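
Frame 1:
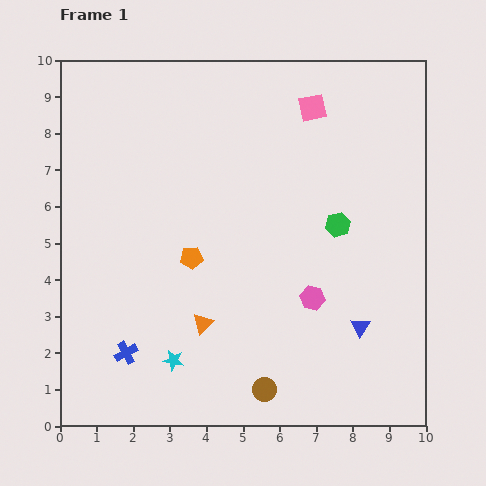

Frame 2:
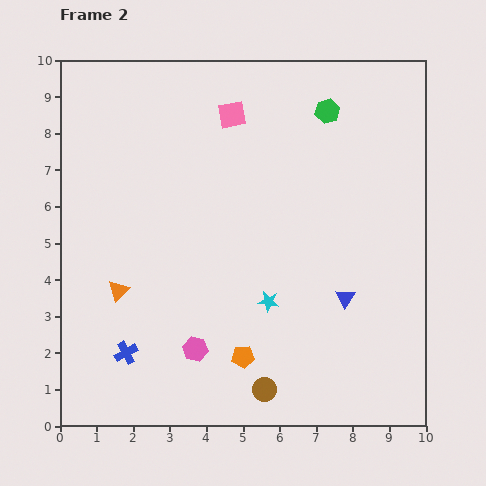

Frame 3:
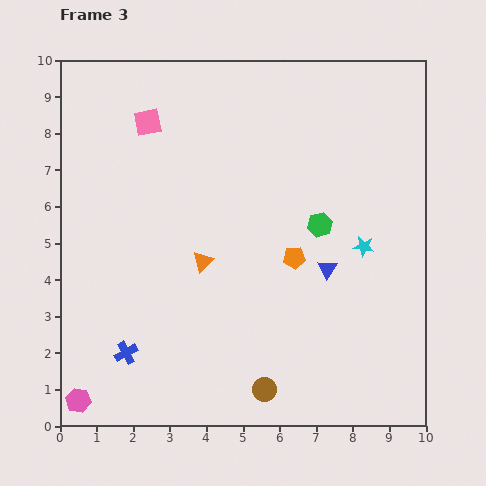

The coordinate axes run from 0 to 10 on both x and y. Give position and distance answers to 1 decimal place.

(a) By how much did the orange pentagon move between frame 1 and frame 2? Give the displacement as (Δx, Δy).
(1.4, -2.7)

The orange pentagon was at (3.6, 4.6) in frame 1 and (5.0, 1.9) in frame 2.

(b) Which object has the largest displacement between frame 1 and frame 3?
the pink hexagon

(moved 7.0; next 6.1)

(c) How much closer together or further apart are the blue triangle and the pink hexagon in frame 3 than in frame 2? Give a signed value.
+3.4

Distance in frame 2: 4.3. Distance in frame 3: 7.7.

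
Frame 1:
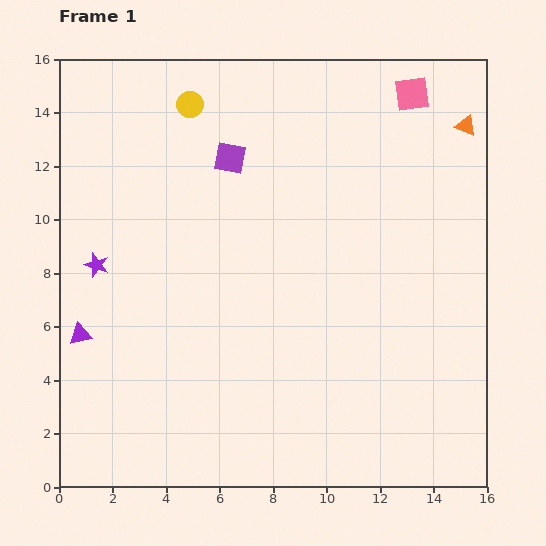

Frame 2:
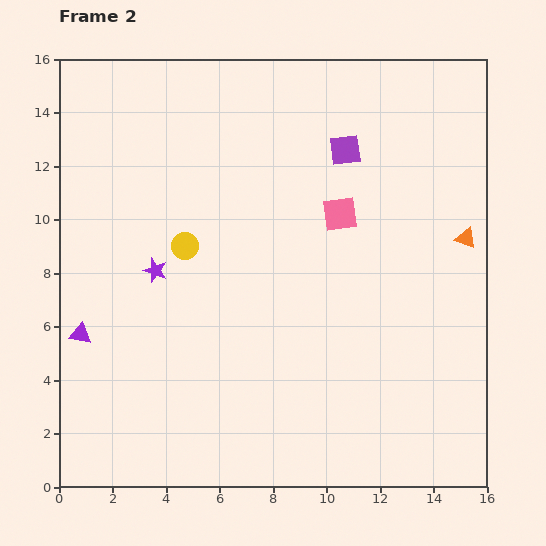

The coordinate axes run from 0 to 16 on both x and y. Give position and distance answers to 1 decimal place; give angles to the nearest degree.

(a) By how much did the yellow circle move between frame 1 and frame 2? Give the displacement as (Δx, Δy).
(-0.2, -5.3)

The yellow circle was at (4.9, 14.3) in frame 1 and (4.7, 9.0) in frame 2.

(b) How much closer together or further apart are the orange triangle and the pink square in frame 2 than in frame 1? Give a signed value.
+2.5

Distance in frame 1: 2.3. Distance in frame 2: 4.8.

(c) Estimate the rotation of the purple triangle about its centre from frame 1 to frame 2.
22° clockwise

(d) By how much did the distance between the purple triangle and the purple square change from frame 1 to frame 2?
+3.4

Distance in frame 1: 8.7. Distance in frame 2: 12.1.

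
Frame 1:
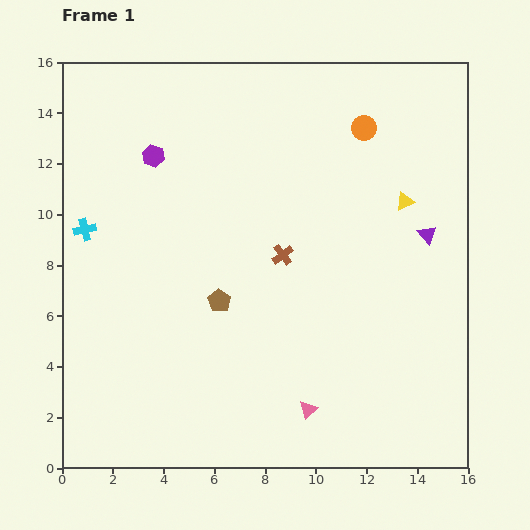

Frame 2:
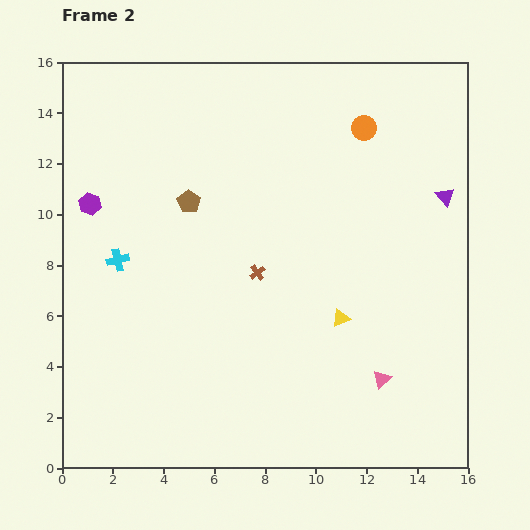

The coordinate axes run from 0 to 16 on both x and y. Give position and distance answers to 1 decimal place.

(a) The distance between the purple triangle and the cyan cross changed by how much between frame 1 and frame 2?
-0.4

Distance in frame 1: 13.5. Distance in frame 2: 13.1.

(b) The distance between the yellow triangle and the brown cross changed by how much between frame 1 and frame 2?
-1.4

Distance in frame 1: 5.2. Distance in frame 2: 3.8.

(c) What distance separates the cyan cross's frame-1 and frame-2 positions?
1.8

The cyan cross moved from (0.9, 9.4) to (2.2, 8.2), a distance of √(1.3² + 1.2²) ≈ 1.8.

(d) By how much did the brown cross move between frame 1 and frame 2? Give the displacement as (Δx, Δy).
(-1.0, -0.7)

The brown cross was at (8.7, 8.4) in frame 1 and (7.7, 7.7) in frame 2.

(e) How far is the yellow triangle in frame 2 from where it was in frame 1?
5.2

The yellow triangle moved from (13.5, 10.5) to (11.0, 5.9), a distance of √(2.5² + 4.6²) ≈ 5.2.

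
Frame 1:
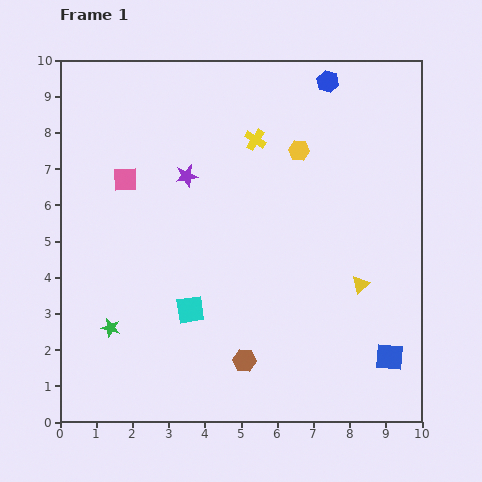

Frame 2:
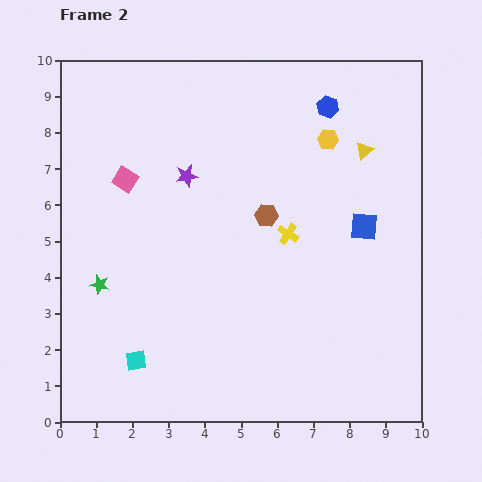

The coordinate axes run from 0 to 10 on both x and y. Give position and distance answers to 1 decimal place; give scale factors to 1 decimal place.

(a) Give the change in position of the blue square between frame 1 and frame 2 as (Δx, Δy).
(-0.7, 3.6)

The blue square was at (9.1, 1.8) in frame 1 and (8.4, 5.4) in frame 2.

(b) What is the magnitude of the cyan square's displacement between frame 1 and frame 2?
2.1

The cyan square moved from (3.6, 3.1) to (2.1, 1.7), a distance of √(1.5² + 1.4²) ≈ 2.1.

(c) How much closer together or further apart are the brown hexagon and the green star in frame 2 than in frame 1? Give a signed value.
+1.2

Distance in frame 1: 3.8. Distance in frame 2: 5.0.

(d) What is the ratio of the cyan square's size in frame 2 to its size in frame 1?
0.7×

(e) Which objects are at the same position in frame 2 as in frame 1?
the purple star, the pink square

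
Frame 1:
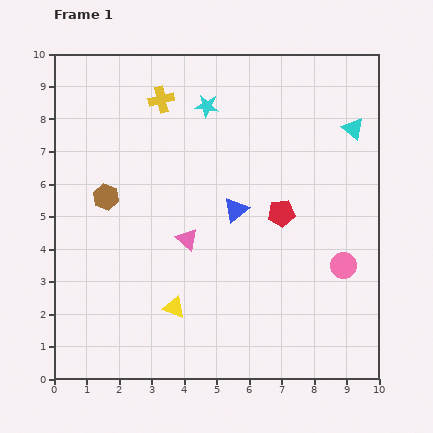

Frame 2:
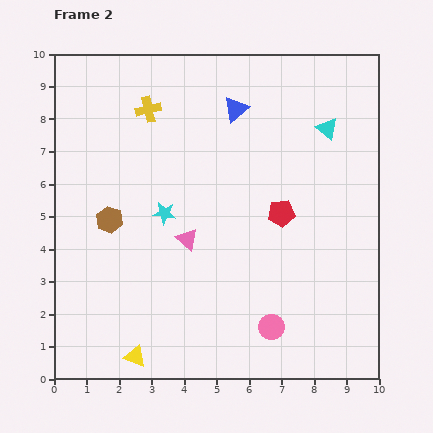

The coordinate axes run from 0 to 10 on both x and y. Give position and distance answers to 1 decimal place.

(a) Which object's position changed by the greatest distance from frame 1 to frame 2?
the cyan star

(moved 3.5; next 3.1)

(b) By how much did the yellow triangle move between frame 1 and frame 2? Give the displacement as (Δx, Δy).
(-1.2, -1.5)

The yellow triangle was at (3.7, 2.2) in frame 1 and (2.5, 0.7) in frame 2.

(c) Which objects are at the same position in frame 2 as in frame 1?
the red pentagon, the pink triangle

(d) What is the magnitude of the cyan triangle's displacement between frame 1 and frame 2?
0.8

The cyan triangle moved from (9.2, 7.7) to (8.4, 7.7), a distance of √(0.8² + 0.0²) ≈ 0.8.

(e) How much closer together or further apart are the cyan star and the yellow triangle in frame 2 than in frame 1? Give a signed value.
-1.8

Distance in frame 1: 6.3. Distance in frame 2: 4.5.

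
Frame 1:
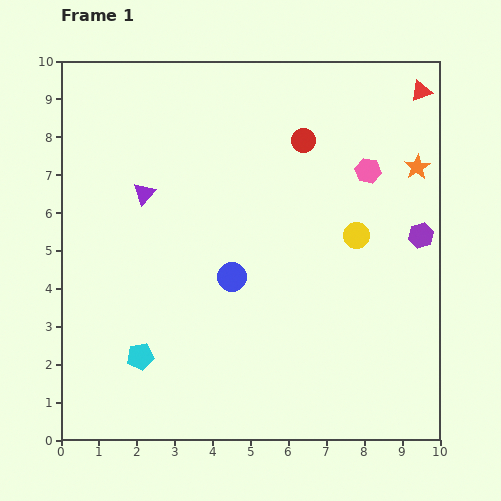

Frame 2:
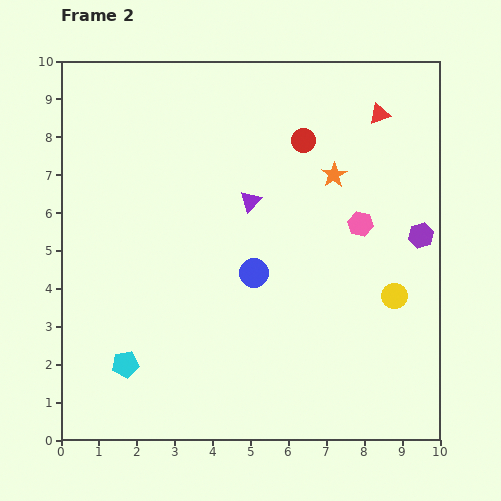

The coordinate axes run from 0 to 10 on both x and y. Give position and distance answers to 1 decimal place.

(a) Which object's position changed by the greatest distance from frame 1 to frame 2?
the purple triangle

(moved 2.8; next 2.2)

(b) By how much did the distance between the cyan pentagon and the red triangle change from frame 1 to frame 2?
-0.8

Distance in frame 1: 10.2. Distance in frame 2: 9.4.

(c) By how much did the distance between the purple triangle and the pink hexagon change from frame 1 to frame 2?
-2.9

Distance in frame 1: 5.9. Distance in frame 2: 3.0.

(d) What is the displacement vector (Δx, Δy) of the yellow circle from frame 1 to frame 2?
(1.0, -1.6)

The yellow circle was at (7.8, 5.4) in frame 1 and (8.8, 3.8) in frame 2.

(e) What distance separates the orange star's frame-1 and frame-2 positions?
2.2

The orange star moved from (9.4, 7.2) to (7.2, 7.0), a distance of √(2.2² + 0.2²) ≈ 2.2.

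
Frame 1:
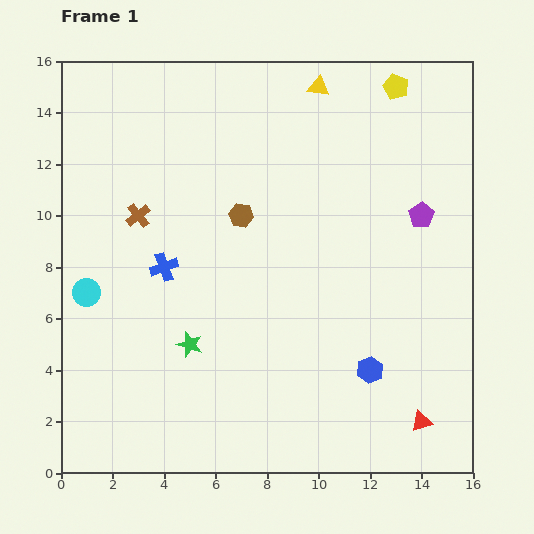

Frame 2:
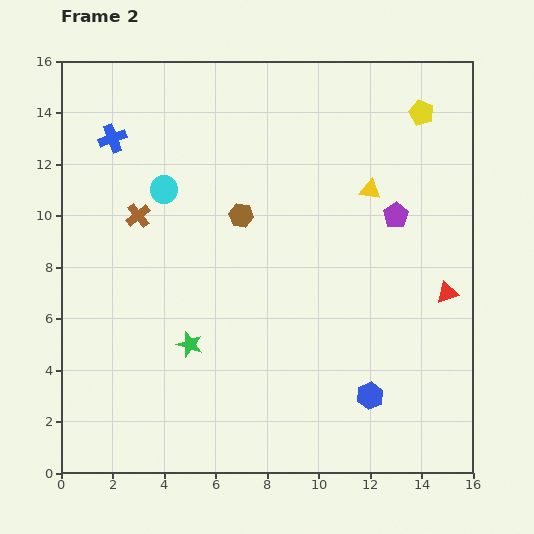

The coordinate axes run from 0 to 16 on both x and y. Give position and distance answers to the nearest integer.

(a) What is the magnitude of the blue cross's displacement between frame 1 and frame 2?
5

The blue cross moved from (4, 8) to (2, 13), a distance of √(2² + 5²) ≈ 5.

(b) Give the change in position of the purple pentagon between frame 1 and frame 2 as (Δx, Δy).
(-1, 0)

The purple pentagon was at (14, 10) in frame 1 and (13, 10) in frame 2.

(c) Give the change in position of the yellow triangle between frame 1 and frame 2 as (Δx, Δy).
(2, -4)

The yellow triangle was at (10, 15) in frame 1 and (12, 11) in frame 2.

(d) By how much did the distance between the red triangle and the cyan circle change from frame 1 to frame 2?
-2

Distance in frame 1: 14. Distance in frame 2: 12.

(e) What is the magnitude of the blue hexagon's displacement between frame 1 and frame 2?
1

The blue hexagon moved from (12, 4) to (12, 3), a distance of √(0² + 1²) ≈ 1.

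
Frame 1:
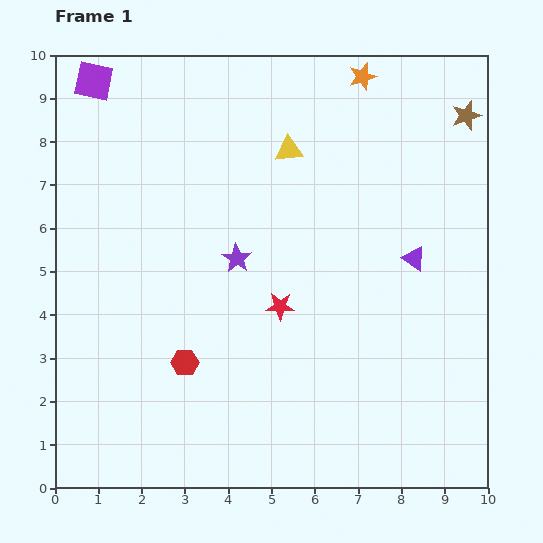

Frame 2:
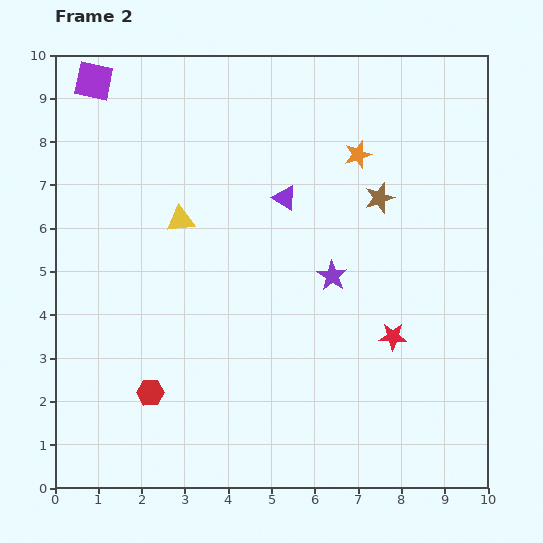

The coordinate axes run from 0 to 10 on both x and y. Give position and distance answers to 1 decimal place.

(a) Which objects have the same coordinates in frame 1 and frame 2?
the purple square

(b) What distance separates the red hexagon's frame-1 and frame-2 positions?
1.1

The red hexagon moved from (3.0, 2.9) to (2.2, 2.2), a distance of √(0.8² + 0.7²) ≈ 1.1.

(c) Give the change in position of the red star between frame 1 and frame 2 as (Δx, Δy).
(2.6, -0.7)

The red star was at (5.2, 4.2) in frame 1 and (7.8, 3.5) in frame 2.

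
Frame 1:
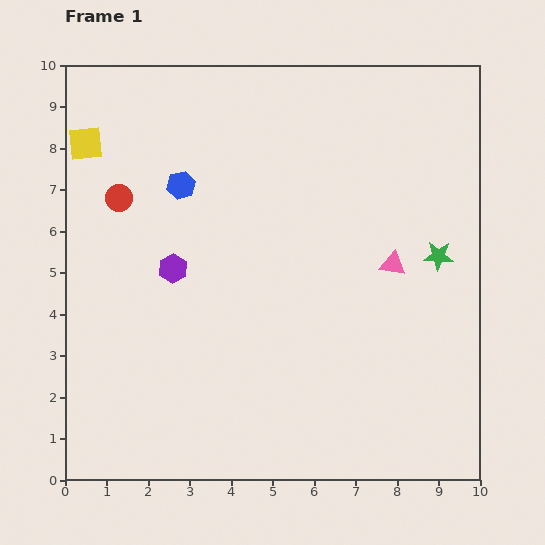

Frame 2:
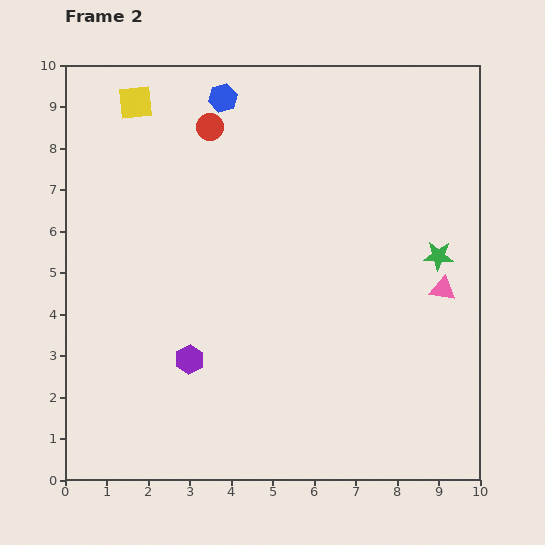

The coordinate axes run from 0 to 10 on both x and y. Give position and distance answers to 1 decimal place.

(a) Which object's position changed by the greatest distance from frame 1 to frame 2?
the red circle

(moved 2.8; next 2.3)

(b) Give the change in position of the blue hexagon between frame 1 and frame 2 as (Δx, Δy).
(1.0, 2.1)

The blue hexagon was at (2.8, 7.1) in frame 1 and (3.8, 9.2) in frame 2.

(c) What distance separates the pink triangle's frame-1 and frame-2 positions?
1.3

The pink triangle moved from (7.9, 5.2) to (9.1, 4.6), a distance of √(1.2² + 0.6²) ≈ 1.3.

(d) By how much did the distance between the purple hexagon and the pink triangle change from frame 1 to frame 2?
+1.0

Distance in frame 1: 5.3. Distance in frame 2: 6.3.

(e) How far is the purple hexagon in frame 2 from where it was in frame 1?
2.2

The purple hexagon moved from (2.6, 5.1) to (3.0, 2.9), a distance of √(0.4² + 2.2²) ≈ 2.2.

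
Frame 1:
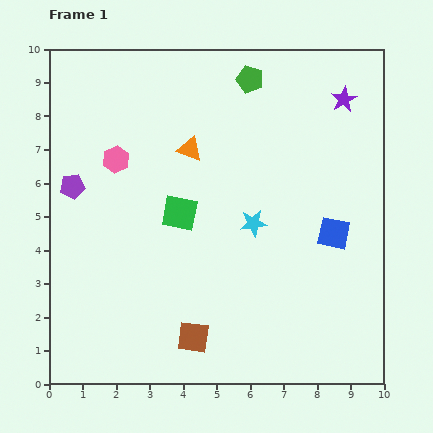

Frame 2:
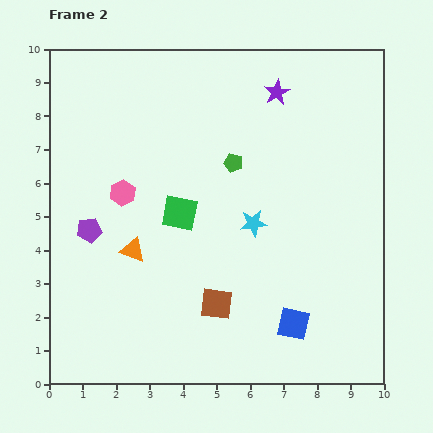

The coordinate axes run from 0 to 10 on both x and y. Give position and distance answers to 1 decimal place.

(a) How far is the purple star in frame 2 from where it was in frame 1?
2.0

The purple star moved from (8.8, 8.5) to (6.8, 8.7), a distance of √(2.0² + 0.2²) ≈ 2.0.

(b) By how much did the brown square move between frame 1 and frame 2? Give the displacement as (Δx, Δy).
(0.7, 1.0)

The brown square was at (4.3, 1.4) in frame 1 and (5.0, 2.4) in frame 2.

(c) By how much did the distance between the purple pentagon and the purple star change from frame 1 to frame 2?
-1.6

Distance in frame 1: 8.5. Distance in frame 2: 6.9.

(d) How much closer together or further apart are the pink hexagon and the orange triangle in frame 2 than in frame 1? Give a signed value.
-0.5

Distance in frame 1: 2.2. Distance in frame 2: 1.7.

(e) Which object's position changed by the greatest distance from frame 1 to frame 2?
the orange triangle

(moved 3.4; next 3.0)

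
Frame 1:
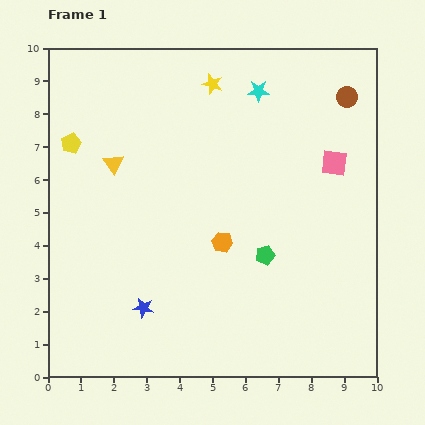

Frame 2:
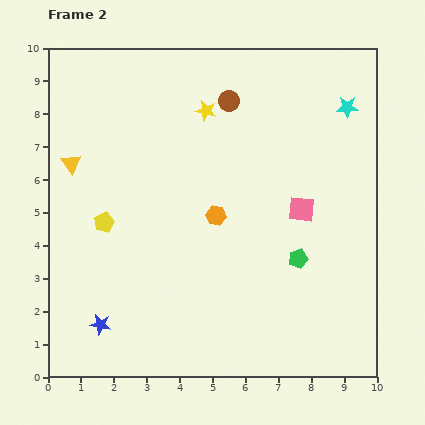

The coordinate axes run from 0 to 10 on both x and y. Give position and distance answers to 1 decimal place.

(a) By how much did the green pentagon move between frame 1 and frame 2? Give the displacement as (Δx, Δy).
(1.0, -0.1)

The green pentagon was at (6.6, 3.7) in frame 1 and (7.6, 3.6) in frame 2.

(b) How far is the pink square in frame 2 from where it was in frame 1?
1.7

The pink square moved from (8.7, 6.5) to (7.7, 5.1), a distance of √(1.0² + 1.4²) ≈ 1.7.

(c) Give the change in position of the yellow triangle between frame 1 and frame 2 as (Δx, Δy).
(-1.3, 0.0)

The yellow triangle was at (2.0, 6.5) in frame 1 and (0.7, 6.5) in frame 2.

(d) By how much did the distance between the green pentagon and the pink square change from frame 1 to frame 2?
-2.0

Distance in frame 1: 3.5. Distance in frame 2: 1.5.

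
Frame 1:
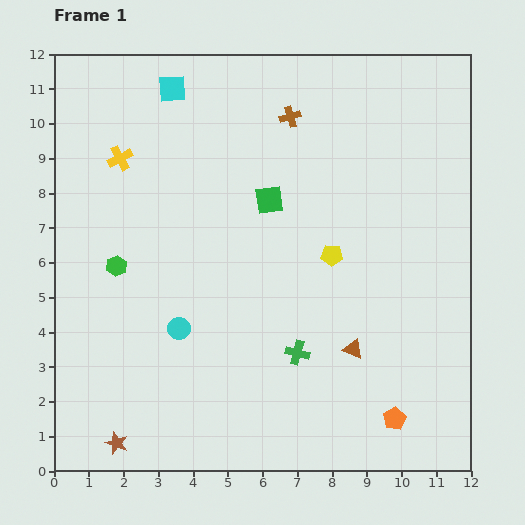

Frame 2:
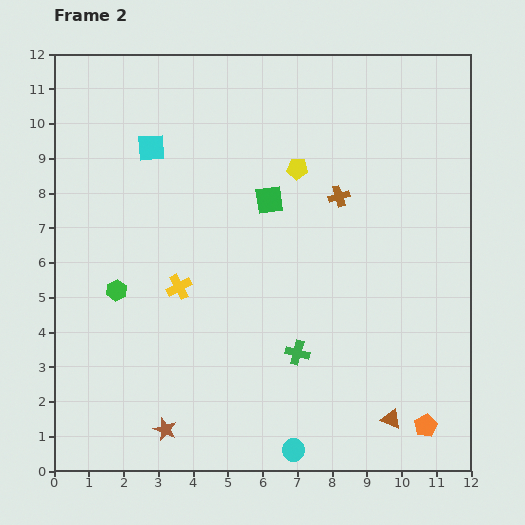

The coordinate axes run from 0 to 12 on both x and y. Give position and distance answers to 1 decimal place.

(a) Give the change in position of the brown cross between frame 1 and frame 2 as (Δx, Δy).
(1.4, -2.3)

The brown cross was at (6.8, 10.2) in frame 1 and (8.2, 7.9) in frame 2.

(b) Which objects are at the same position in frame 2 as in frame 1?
the green cross, the green square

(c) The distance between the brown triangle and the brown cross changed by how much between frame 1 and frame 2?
-0.3

Distance in frame 1: 6.9. Distance in frame 2: 6.6.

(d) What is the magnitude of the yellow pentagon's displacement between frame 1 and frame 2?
2.7

The yellow pentagon moved from (8.0, 6.2) to (7.0, 8.7), a distance of √(1.0² + 2.5²) ≈ 2.7.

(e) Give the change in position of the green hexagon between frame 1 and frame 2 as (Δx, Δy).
(0.0, -0.7)

The green hexagon was at (1.8, 5.9) in frame 1 and (1.8, 5.2) in frame 2.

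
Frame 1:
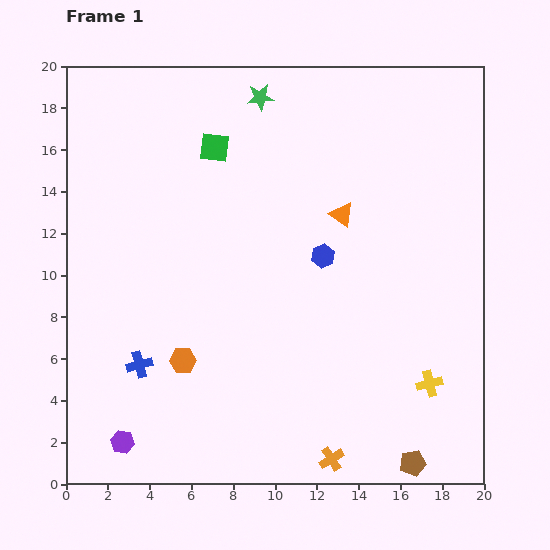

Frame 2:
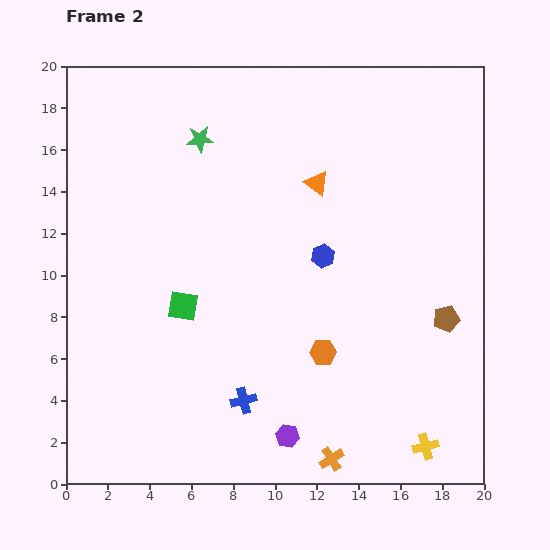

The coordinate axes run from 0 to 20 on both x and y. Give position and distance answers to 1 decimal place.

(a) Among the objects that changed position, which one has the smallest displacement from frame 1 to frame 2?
the orange triangle

(moved 1.9)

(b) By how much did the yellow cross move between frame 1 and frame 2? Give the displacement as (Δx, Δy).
(-0.2, -3.0)

The yellow cross was at (17.4, 4.8) in frame 1 and (17.2, 1.8) in frame 2.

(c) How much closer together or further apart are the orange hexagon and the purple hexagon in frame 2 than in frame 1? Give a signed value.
-0.6

Distance in frame 1: 4.9. Distance in frame 2: 4.3.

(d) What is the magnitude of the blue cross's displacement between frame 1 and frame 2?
5.3

The blue cross moved from (3.5, 5.7) to (8.5, 4.0), a distance of √(5.0² + 1.7²) ≈ 5.3.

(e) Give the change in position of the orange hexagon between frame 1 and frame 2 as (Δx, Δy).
(6.7, 0.4)

The orange hexagon was at (5.6, 5.9) in frame 1 and (12.3, 6.3) in frame 2.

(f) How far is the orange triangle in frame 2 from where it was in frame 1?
1.9

The orange triangle moved from (13.2, 12.9) to (12.0, 14.4), a distance of √(1.2² + 1.5²) ≈ 1.9.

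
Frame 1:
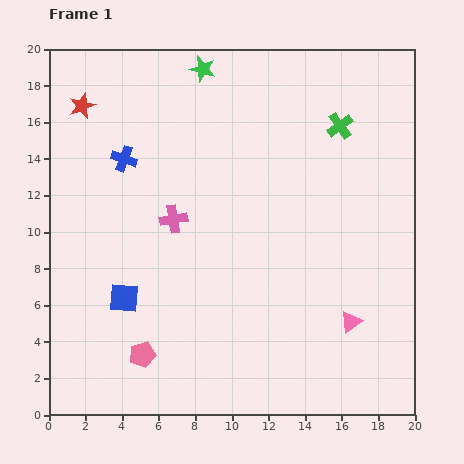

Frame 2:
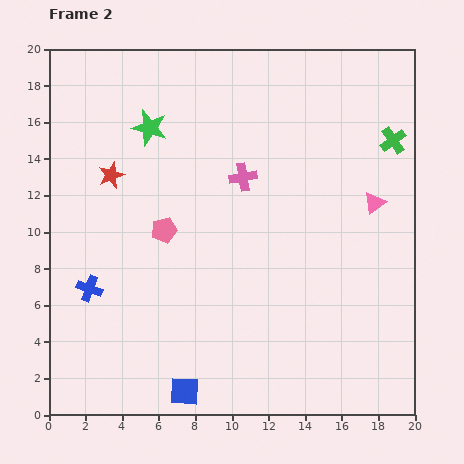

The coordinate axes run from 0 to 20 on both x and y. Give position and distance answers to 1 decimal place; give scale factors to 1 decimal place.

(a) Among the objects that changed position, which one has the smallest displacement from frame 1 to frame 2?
the green cross

(moved 3.0)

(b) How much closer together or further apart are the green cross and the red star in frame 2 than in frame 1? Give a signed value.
+1.4

Distance in frame 1: 14.1. Distance in frame 2: 15.5.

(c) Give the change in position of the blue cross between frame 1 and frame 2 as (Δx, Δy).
(-1.9, -7.1)

The blue cross was at (4.1, 14.0) in frame 1 and (2.2, 6.9) in frame 2.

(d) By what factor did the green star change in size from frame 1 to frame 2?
1.4×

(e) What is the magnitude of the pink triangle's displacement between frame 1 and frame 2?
6.6

The pink triangle moved from (16.5, 5.1) to (17.8, 11.6), a distance of √(1.3² + 6.5²) ≈ 6.6.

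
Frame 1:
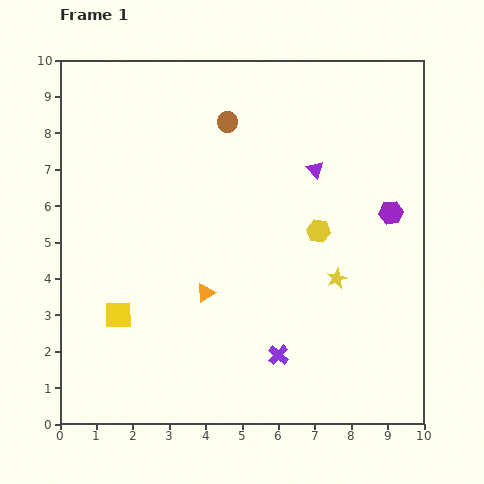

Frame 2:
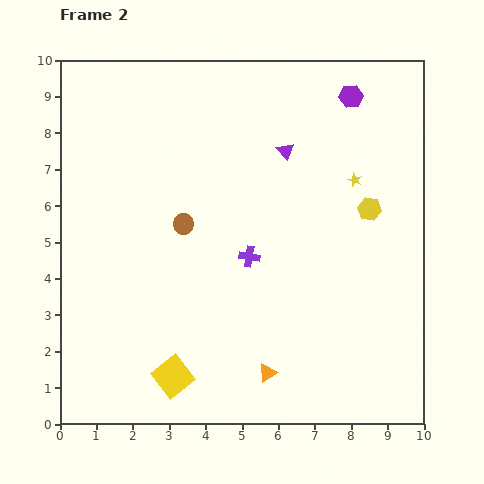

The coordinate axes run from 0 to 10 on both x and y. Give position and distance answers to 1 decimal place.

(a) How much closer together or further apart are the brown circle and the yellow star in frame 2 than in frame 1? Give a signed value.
-0.3

Distance in frame 1: 5.2. Distance in frame 2: 4.9.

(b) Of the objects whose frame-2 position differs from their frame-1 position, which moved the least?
the purple triangle

(moved 0.9)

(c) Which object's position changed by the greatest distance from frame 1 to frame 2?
the purple hexagon

(moved 3.4; next 3.0)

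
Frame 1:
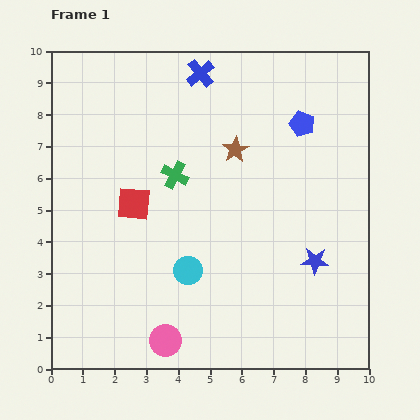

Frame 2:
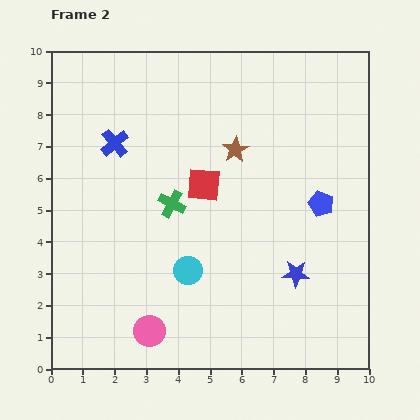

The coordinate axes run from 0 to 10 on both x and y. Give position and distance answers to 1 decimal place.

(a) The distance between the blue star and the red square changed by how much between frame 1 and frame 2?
-2.0

Distance in frame 1: 6.0. Distance in frame 2: 4.0.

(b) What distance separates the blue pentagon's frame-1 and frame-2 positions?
2.6

The blue pentagon moved from (7.9, 7.7) to (8.5, 5.2), a distance of √(0.6² + 2.5²) ≈ 2.6.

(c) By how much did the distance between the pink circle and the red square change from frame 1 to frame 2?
+0.5

Distance in frame 1: 4.4. Distance in frame 2: 4.9.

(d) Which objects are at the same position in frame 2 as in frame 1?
the cyan circle, the brown star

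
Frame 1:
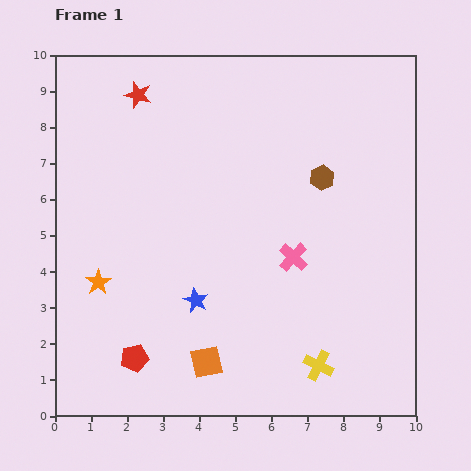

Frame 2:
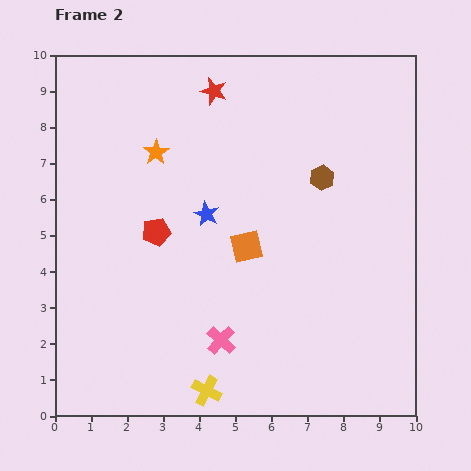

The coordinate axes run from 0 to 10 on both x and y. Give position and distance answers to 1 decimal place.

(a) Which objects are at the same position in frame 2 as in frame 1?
the brown hexagon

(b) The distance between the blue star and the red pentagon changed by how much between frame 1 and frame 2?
-0.8

Distance in frame 1: 2.3. Distance in frame 2: 1.5.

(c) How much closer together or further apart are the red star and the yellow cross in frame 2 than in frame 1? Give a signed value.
-0.7

Distance in frame 1: 9.0. Distance in frame 2: 8.3.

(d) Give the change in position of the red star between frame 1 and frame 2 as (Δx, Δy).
(2.1, 0.1)

The red star was at (2.3, 8.9) in frame 1 and (4.4, 9.0) in frame 2.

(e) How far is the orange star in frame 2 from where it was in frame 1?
3.9

The orange star moved from (1.2, 3.7) to (2.8, 7.3), a distance of √(1.6² + 3.6²) ≈ 3.9.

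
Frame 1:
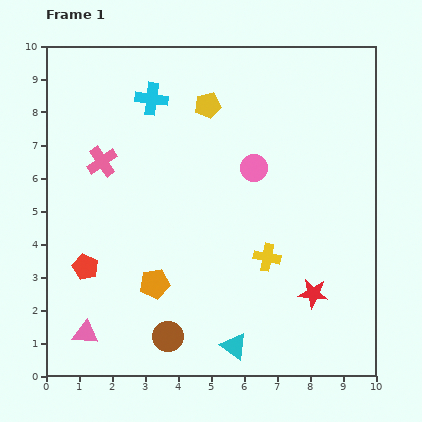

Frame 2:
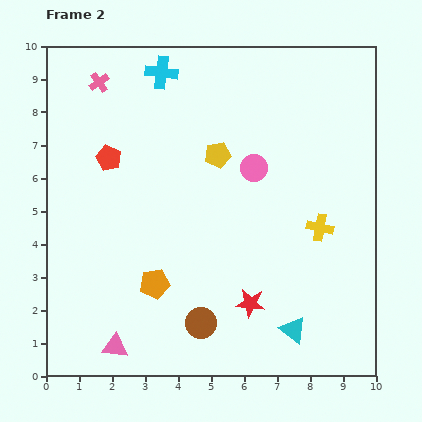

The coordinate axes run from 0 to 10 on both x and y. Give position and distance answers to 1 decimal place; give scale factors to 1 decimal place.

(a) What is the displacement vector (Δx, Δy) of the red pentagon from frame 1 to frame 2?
(0.7, 3.3)

The red pentagon was at (1.2, 3.3) in frame 1 and (1.9, 6.6) in frame 2.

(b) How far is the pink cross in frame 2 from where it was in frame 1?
2.4

The pink cross moved from (1.7, 6.5) to (1.6, 8.9), a distance of √(0.1² + 2.4²) ≈ 2.4.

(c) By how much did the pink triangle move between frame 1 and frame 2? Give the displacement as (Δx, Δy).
(0.9, -0.4)

The pink triangle was at (1.2, 1.3) in frame 1 and (2.1, 0.9) in frame 2.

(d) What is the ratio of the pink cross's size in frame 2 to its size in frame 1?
0.7×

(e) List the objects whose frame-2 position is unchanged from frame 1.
the pink circle, the orange pentagon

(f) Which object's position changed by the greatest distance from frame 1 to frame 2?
the red pentagon

(moved 3.4; next 2.4)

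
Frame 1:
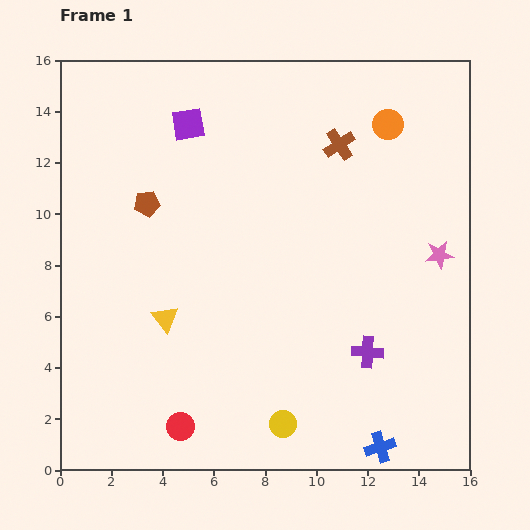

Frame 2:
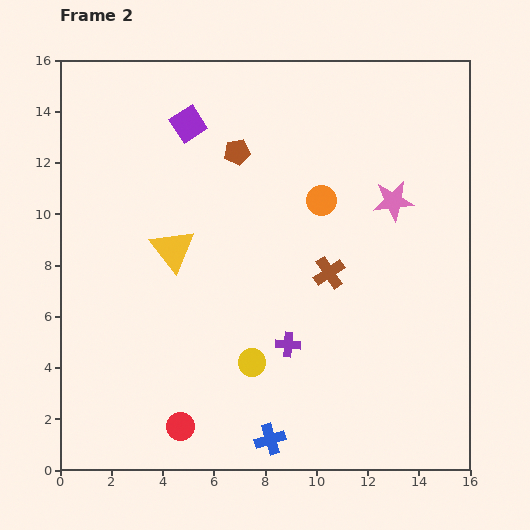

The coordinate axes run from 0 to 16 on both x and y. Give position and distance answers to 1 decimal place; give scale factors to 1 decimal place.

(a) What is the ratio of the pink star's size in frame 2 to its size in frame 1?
1.4×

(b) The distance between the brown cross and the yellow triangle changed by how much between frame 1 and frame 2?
-3.4

Distance in frame 1: 9.6. Distance in frame 2: 6.2.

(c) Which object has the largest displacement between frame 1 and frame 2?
the brown cross

(moved 5.0; next 4.3)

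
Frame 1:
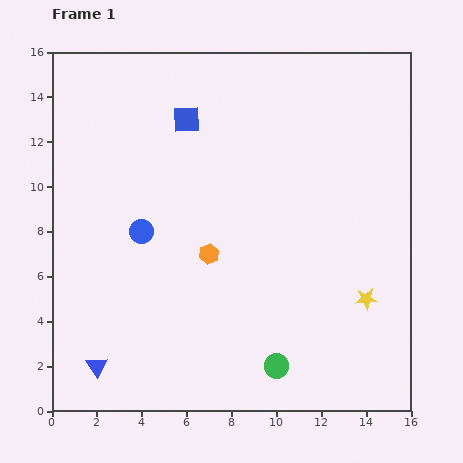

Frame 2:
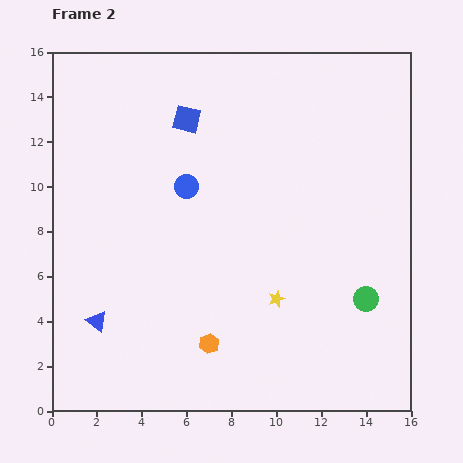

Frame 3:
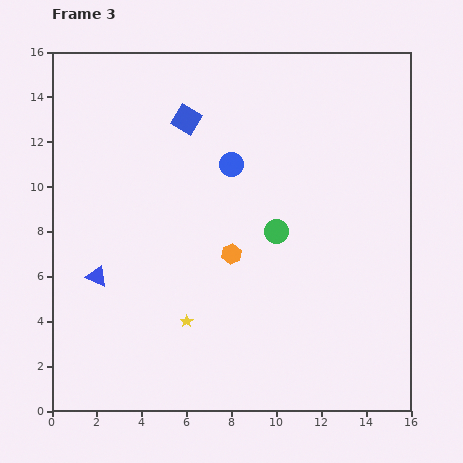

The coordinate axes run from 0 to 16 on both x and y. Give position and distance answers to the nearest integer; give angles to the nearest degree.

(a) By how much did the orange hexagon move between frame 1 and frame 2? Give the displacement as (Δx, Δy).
(0, -4)

The orange hexagon was at (7, 7) in frame 1 and (7, 3) in frame 2.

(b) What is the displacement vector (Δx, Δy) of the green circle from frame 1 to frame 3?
(0, 6)

The green circle was at (10, 2) in frame 1 and (10, 8) in frame 3.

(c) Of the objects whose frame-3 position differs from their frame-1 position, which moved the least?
the orange hexagon

(moved 1)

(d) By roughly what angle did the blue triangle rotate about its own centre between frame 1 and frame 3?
34° counter-clockwise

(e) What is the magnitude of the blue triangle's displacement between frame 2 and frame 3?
2

The blue triangle moved from (2, 4) to (2, 6), a distance of √(0² + 2²) ≈ 2.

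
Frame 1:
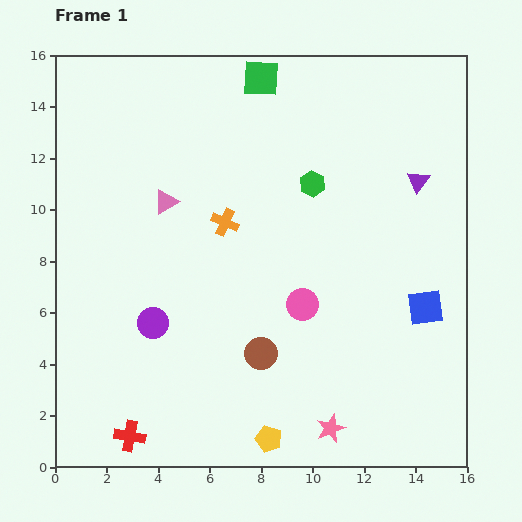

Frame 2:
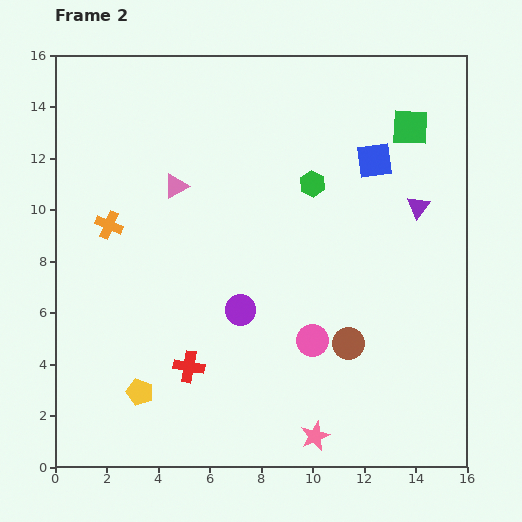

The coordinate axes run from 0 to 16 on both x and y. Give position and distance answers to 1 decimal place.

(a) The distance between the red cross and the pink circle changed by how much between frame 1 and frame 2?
-3.5

Distance in frame 1: 8.4. Distance in frame 2: 4.9.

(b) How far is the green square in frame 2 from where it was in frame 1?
6.1

The green square moved from (8.0, 15.1) to (13.8, 13.2), a distance of √(5.8² + 1.9²) ≈ 6.1.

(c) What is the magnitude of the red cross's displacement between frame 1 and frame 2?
3.5

The red cross moved from (2.9, 1.2) to (5.2, 3.9), a distance of √(2.3² + 2.7²) ≈ 3.5.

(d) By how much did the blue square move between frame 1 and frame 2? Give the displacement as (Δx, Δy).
(-2.0, 5.7)

The blue square was at (14.4, 6.2) in frame 1 and (12.4, 11.9) in frame 2.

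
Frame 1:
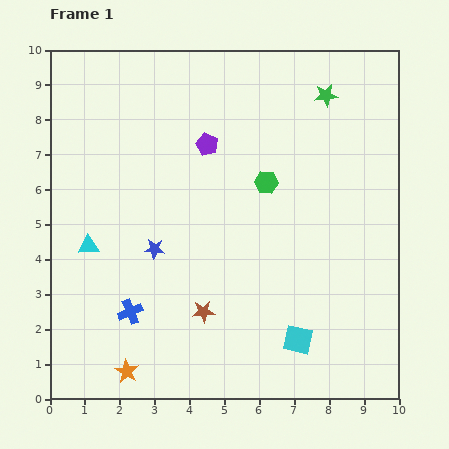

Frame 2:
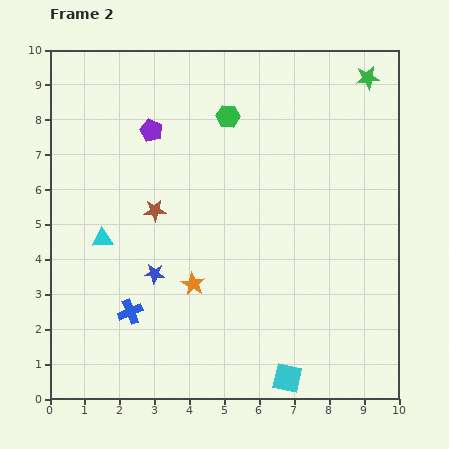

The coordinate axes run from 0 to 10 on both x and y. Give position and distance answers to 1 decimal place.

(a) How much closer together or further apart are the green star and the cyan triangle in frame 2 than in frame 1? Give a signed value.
+0.9

Distance in frame 1: 8.0. Distance in frame 2: 8.9.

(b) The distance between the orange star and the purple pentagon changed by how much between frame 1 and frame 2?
-2.3

Distance in frame 1: 6.9. Distance in frame 2: 4.6.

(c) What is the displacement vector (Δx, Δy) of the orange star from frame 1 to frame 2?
(1.9, 2.5)

The orange star was at (2.2, 0.8) in frame 1 and (4.1, 3.3) in frame 2.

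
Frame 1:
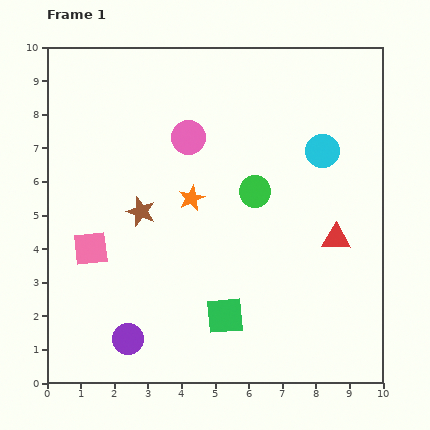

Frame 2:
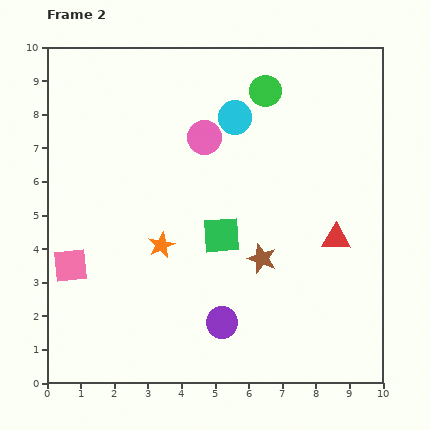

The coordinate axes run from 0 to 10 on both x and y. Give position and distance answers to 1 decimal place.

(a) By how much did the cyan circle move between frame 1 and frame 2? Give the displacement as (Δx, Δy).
(-2.6, 1.0)

The cyan circle was at (8.2, 6.9) in frame 1 and (5.6, 7.9) in frame 2.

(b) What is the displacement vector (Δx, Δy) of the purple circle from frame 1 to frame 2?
(2.8, 0.5)

The purple circle was at (2.4, 1.3) in frame 1 and (5.2, 1.8) in frame 2.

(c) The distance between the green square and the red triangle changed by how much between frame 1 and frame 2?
-0.6

Distance in frame 1: 4.0. Distance in frame 2: 3.4.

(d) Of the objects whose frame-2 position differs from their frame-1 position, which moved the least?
the pink circle

(moved 0.5)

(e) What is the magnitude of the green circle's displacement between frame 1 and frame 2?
3.0

The green circle moved from (6.2, 5.7) to (6.5, 8.7), a distance of √(0.3² + 3.0²) ≈ 3.0.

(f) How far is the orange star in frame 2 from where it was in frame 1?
1.7

The orange star moved from (4.3, 5.5) to (3.4, 4.1), a distance of √(0.9² + 1.4²) ≈ 1.7.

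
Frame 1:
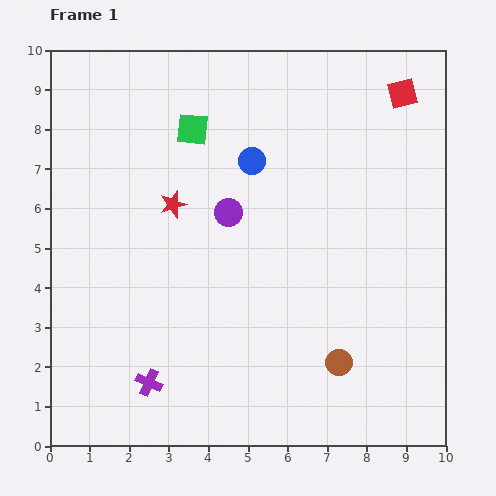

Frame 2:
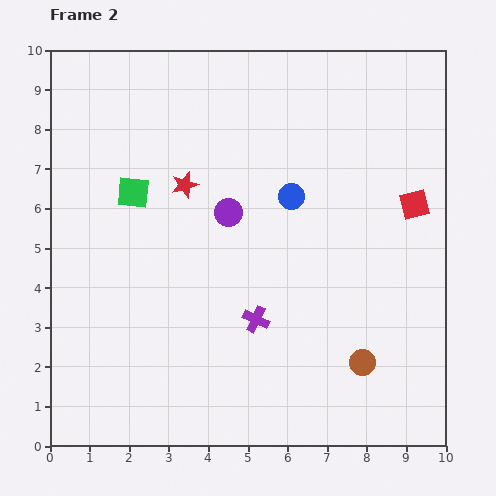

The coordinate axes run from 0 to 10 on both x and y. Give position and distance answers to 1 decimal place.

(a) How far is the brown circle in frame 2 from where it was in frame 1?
0.6

The brown circle moved from (7.3, 2.1) to (7.9, 2.1), a distance of √(0.6² + 0.0²) ≈ 0.6.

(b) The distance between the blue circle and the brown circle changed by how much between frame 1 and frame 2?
-1.0

Distance in frame 1: 5.6. Distance in frame 2: 4.6.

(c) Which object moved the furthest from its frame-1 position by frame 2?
the purple cross

(moved 3.1; next 2.8)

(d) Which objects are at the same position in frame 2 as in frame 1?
the purple circle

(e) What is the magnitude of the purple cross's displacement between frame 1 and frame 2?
3.1

The purple cross moved from (2.5, 1.6) to (5.2, 3.2), a distance of √(2.7² + 1.6²) ≈ 3.1.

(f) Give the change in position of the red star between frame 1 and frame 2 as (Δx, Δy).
(0.3, 0.5)

The red star was at (3.1, 6.1) in frame 1 and (3.4, 6.6) in frame 2.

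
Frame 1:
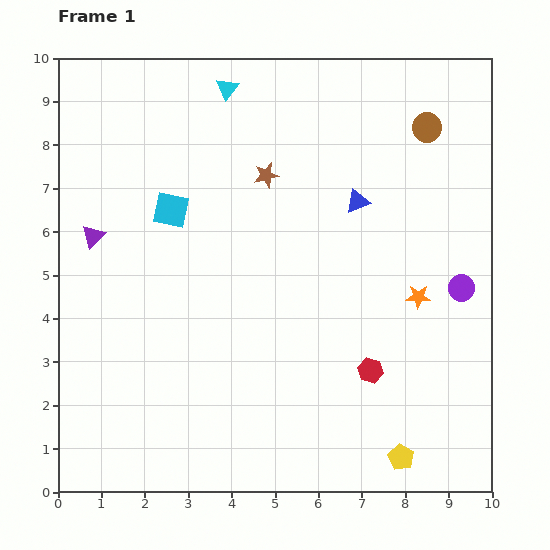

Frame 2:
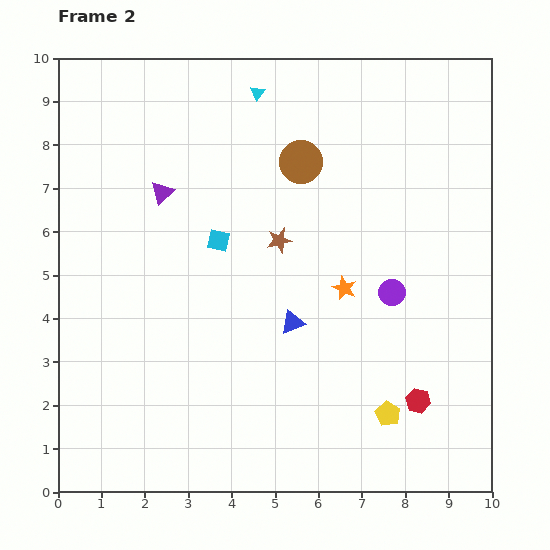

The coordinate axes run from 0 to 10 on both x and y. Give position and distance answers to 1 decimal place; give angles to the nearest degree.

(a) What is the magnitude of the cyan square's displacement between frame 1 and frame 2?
1.3

The cyan square moved from (2.6, 6.5) to (3.7, 5.8), a distance of √(1.1² + 0.7²) ≈ 1.3.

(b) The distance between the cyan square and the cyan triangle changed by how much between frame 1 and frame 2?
+0.4

Distance in frame 1: 3.1. Distance in frame 2: 3.5.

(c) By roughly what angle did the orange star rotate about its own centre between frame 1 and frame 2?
23° clockwise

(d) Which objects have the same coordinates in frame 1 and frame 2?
none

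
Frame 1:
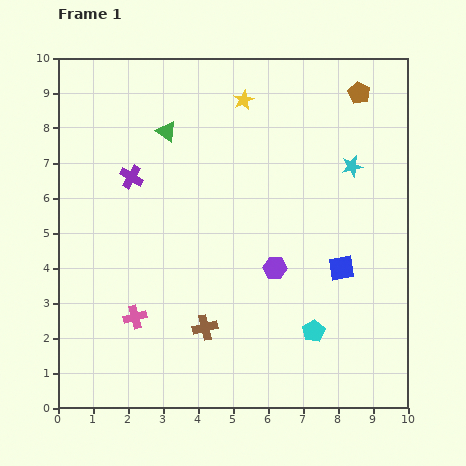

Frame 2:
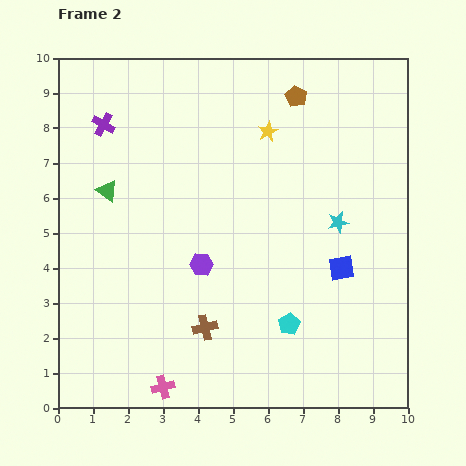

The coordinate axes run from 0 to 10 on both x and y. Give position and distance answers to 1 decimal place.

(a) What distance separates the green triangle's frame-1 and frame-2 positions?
2.4

The green triangle moved from (3.1, 7.9) to (1.4, 6.2), a distance of √(1.7² + 1.7²) ≈ 2.4.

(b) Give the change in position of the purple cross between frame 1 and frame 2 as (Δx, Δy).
(-0.8, 1.5)

The purple cross was at (2.1, 6.6) in frame 1 and (1.3, 8.1) in frame 2.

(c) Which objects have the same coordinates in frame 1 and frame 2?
the blue square, the brown cross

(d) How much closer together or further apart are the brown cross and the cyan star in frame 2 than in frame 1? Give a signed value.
-1.4

Distance in frame 1: 6.2. Distance in frame 2: 4.8.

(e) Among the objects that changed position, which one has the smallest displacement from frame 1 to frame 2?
the cyan pentagon

(moved 0.7)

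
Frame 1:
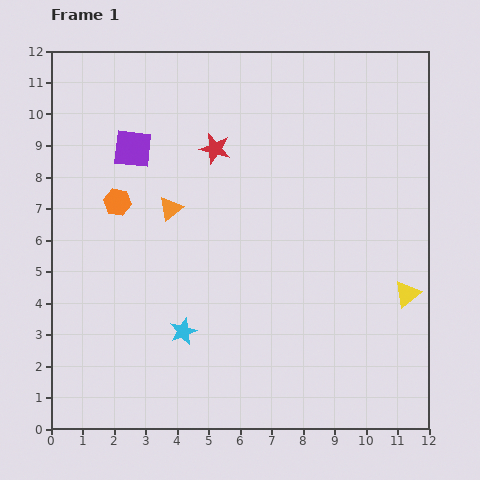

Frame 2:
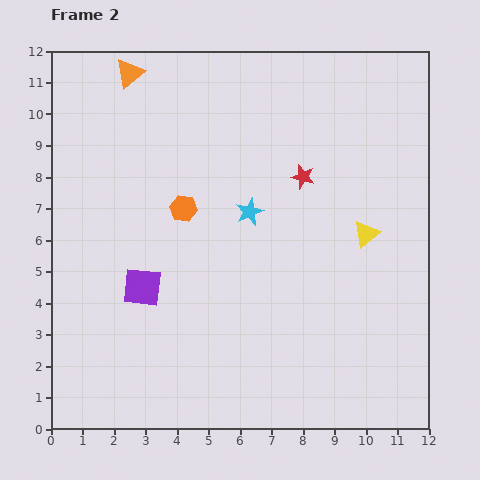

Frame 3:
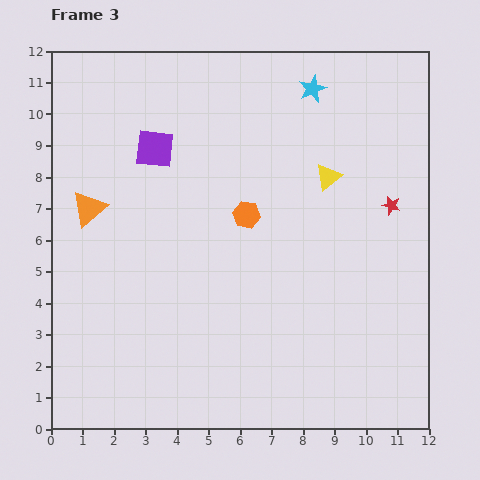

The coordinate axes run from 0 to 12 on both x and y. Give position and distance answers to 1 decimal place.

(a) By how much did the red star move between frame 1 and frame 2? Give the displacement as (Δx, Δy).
(2.8, -0.9)

The red star was at (5.2, 8.9) in frame 1 and (8.0, 8.0) in frame 2.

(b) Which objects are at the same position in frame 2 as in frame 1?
none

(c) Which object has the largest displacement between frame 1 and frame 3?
the cyan star

(moved 8.7; next 5.9)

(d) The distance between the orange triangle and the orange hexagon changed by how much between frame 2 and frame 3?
+0.4

Distance in frame 2: 4.6. Distance in frame 3: 5.0.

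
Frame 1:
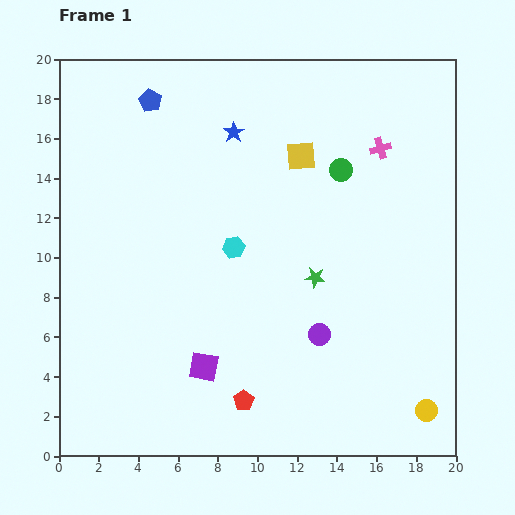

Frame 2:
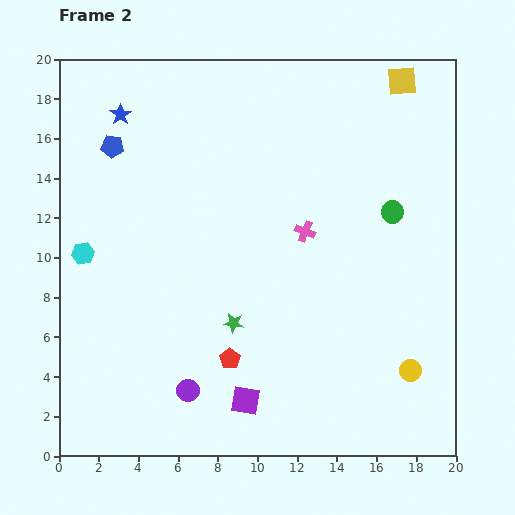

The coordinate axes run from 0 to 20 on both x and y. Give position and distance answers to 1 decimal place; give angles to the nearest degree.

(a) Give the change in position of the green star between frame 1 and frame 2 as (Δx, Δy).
(-4.1, -2.3)

The green star was at (12.9, 9.0) in frame 1 and (8.8, 6.7) in frame 2.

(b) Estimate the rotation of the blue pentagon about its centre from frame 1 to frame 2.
23° counter-clockwise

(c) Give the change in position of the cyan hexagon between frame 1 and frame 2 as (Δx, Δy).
(-7.6, -0.3)

The cyan hexagon was at (8.8, 10.5) in frame 1 and (1.2, 10.2) in frame 2.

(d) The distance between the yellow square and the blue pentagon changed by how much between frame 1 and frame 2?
+6.9

Distance in frame 1: 8.1. Distance in frame 2: 15.0.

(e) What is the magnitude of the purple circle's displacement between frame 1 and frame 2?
7.2

The purple circle moved from (13.1, 6.1) to (6.5, 3.3), a distance of √(6.6² + 2.8²) ≈ 7.2.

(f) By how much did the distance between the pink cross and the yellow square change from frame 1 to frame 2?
+5.0

Distance in frame 1: 4.0. Distance in frame 2: 9.0.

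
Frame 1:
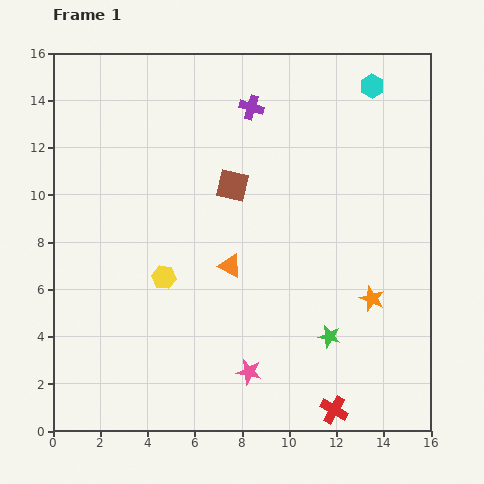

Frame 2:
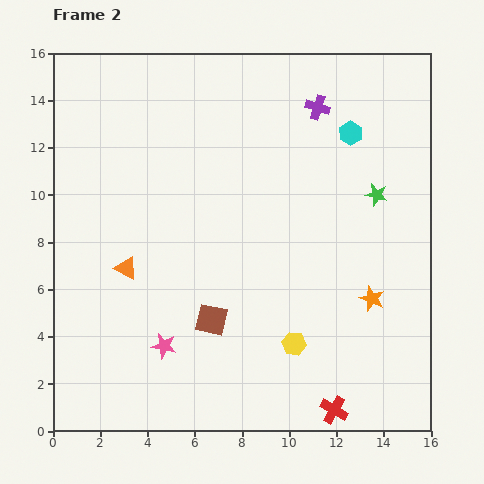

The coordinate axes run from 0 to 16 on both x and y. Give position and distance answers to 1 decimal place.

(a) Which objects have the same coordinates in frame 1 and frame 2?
the orange star, the red cross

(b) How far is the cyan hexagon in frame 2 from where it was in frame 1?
2.2

The cyan hexagon moved from (13.5, 14.6) to (12.6, 12.6), a distance of √(0.9² + 2.0²) ≈ 2.2.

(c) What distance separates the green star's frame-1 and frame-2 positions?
6.3

The green star moved from (11.7, 4.0) to (13.7, 10.0), a distance of √(2.0² + 6.0²) ≈ 6.3.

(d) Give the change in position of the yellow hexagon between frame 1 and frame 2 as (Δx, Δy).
(5.5, -2.8)

The yellow hexagon was at (4.7, 6.5) in frame 1 and (10.2, 3.7) in frame 2.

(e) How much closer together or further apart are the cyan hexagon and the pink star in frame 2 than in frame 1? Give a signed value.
-1.2

Distance in frame 1: 13.2. Distance in frame 2: 12.0.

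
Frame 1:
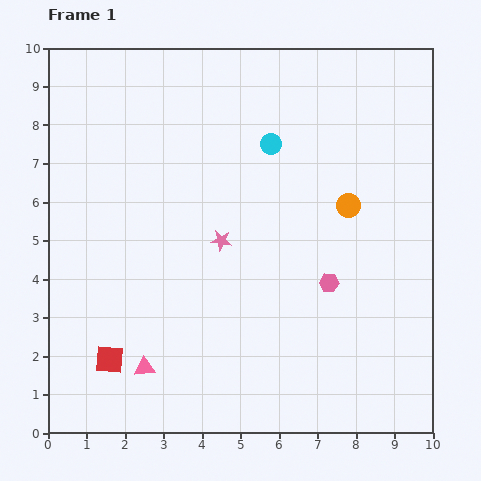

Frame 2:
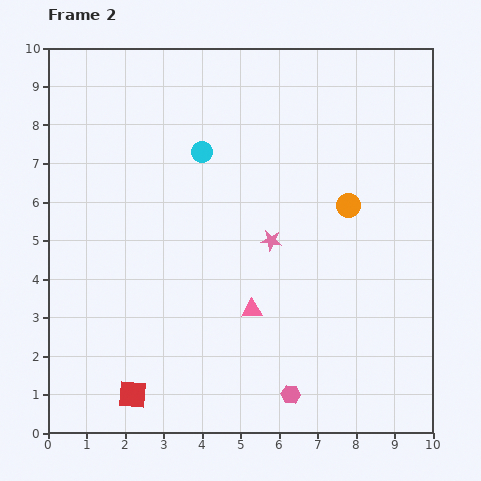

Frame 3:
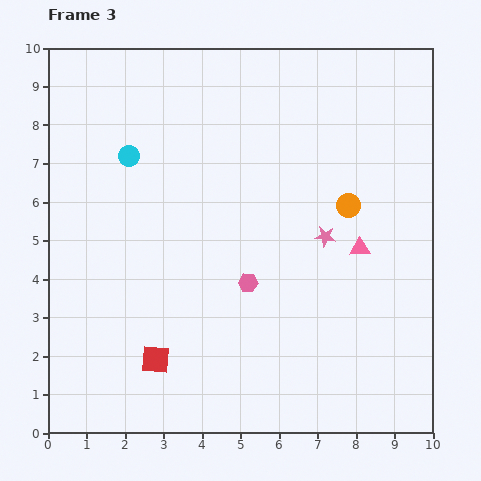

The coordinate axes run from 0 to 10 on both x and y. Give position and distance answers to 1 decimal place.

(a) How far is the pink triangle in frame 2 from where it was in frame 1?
3.2

The pink triangle moved from (2.5, 1.7) to (5.3, 3.2), a distance of √(2.8² + 1.5²) ≈ 3.2.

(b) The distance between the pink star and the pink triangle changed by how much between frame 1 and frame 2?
-2.0

Distance in frame 1: 3.9. Distance in frame 2: 1.9.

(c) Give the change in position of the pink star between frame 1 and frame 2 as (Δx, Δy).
(1.3, 0.0)

The pink star was at (4.5, 5.0) in frame 1 and (5.8, 5.0) in frame 2.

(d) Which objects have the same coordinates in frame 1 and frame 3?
the orange circle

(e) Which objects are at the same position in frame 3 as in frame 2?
the orange circle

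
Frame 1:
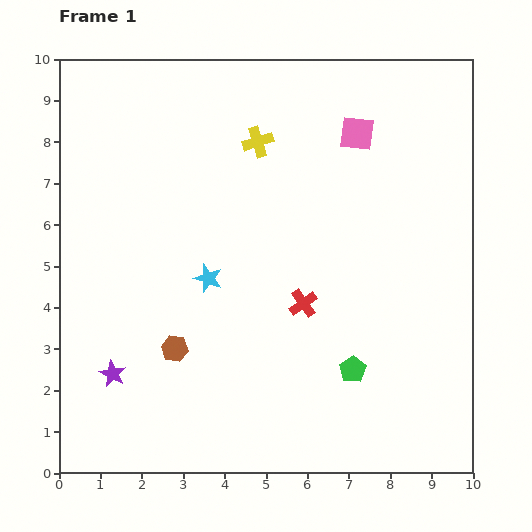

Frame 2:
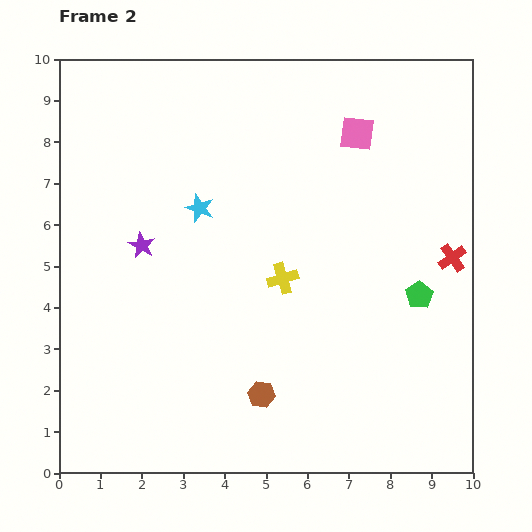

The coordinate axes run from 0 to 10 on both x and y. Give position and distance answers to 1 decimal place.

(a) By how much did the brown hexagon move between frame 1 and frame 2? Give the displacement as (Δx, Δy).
(2.1, -1.1)

The brown hexagon was at (2.8, 3.0) in frame 1 and (4.9, 1.9) in frame 2.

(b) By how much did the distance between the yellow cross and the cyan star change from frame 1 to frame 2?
-0.9

Distance in frame 1: 3.5. Distance in frame 2: 2.6.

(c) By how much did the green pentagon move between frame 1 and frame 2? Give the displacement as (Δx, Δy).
(1.6, 1.8)

The green pentagon was at (7.1, 2.5) in frame 1 and (8.7, 4.3) in frame 2.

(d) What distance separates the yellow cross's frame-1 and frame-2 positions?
3.4

The yellow cross moved from (4.8, 8.0) to (5.4, 4.7), a distance of √(0.6² + 3.3²) ≈ 3.4.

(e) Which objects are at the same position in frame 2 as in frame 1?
the pink square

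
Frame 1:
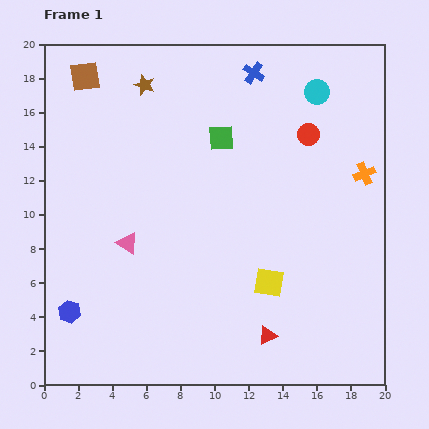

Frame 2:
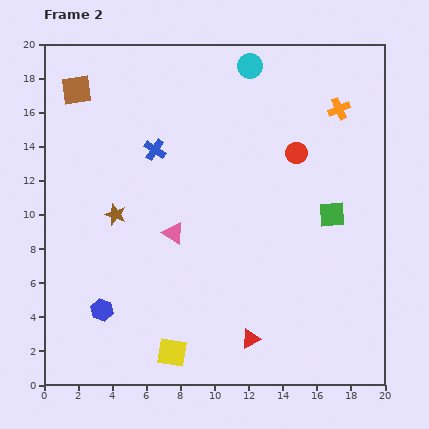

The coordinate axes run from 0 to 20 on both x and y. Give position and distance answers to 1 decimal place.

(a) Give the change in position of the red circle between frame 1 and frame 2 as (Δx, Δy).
(-0.7, -1.1)

The red circle was at (15.5, 14.7) in frame 1 and (14.8, 13.6) in frame 2.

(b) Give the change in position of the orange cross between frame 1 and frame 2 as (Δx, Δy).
(-1.5, 3.8)

The orange cross was at (18.8, 12.4) in frame 1 and (17.3, 16.2) in frame 2.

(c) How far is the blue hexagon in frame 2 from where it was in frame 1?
1.9

The blue hexagon moved from (1.5, 4.3) to (3.4, 4.4), a distance of √(1.9² + 0.1²) ≈ 1.9.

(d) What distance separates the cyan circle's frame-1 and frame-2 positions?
4.2

The cyan circle moved from (16.0, 17.2) to (12.1, 18.7), a distance of √(3.9² + 1.5²) ≈ 4.2.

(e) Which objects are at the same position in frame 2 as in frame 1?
none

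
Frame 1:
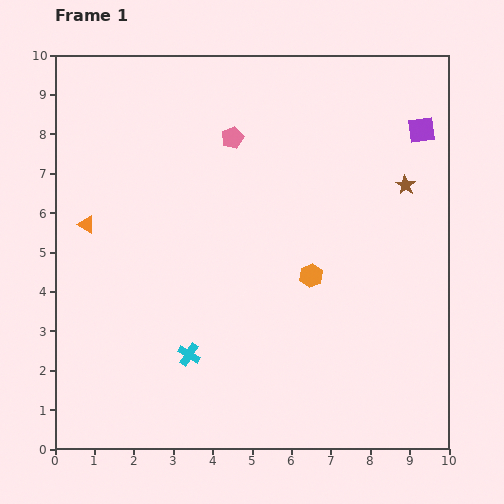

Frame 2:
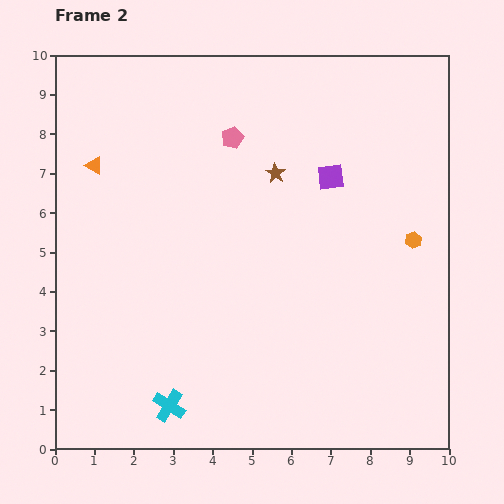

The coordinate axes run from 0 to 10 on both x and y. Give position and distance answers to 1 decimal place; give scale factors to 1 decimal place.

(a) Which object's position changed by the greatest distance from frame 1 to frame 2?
the brown star

(moved 3.3; next 2.8)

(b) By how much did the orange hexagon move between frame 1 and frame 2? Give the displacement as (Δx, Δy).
(2.6, 0.9)

The orange hexagon was at (6.5, 4.4) in frame 1 and (9.1, 5.3) in frame 2.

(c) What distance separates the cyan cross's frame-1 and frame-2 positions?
1.4

The cyan cross moved from (3.4, 2.4) to (2.9, 1.1), a distance of √(0.5² + 1.3²) ≈ 1.4.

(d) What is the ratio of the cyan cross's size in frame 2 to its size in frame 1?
1.4×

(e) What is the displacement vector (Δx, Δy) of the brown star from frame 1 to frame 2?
(-3.3, 0.3)

The brown star was at (8.9, 6.7) in frame 1 and (5.6, 7.0) in frame 2.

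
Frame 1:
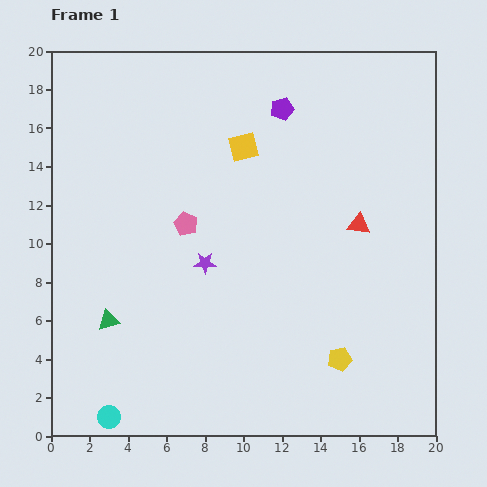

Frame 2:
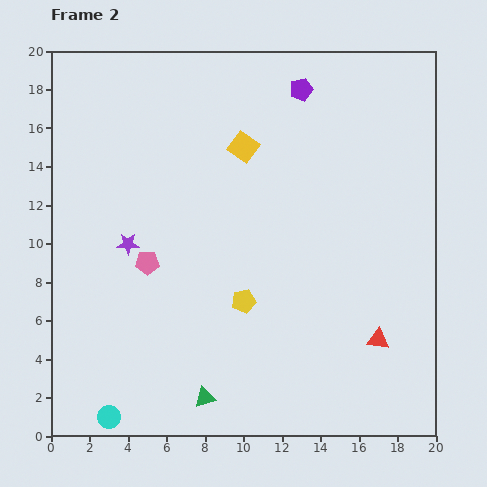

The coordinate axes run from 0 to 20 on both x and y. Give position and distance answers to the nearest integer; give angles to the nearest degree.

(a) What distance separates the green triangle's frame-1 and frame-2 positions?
6

The green triangle moved from (3, 6) to (8, 2), a distance of √(5² + 4²) ≈ 6.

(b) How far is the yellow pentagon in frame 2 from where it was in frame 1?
6

The yellow pentagon moved from (15, 4) to (10, 7), a distance of √(5² + 3²) ≈ 6.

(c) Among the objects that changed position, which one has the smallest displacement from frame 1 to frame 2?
the purple pentagon

(moved 1)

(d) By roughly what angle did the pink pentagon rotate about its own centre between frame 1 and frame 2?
25° counter-clockwise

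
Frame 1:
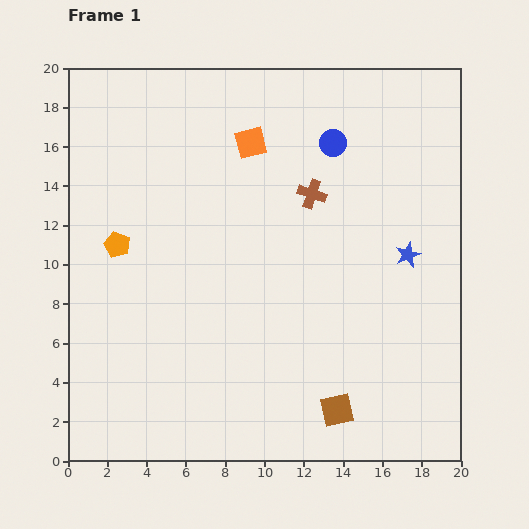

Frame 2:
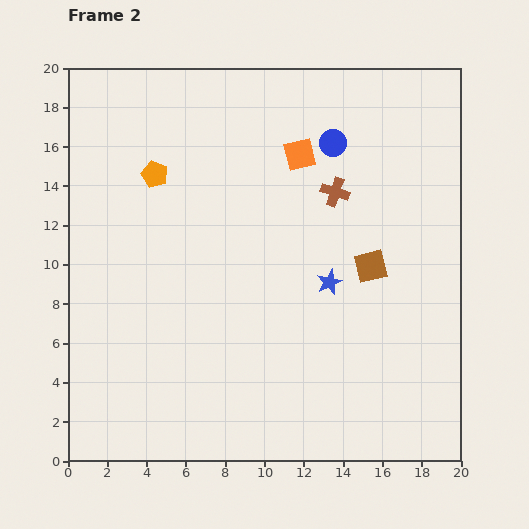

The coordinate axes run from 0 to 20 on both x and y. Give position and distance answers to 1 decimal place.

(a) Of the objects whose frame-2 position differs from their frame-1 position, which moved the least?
the brown cross

(moved 1.2)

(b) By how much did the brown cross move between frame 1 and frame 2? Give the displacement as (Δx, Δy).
(1.2, 0.1)

The brown cross was at (12.4, 13.6) in frame 1 and (13.6, 13.7) in frame 2.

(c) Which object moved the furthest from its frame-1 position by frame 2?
the brown square

(moved 7.5; next 4.2)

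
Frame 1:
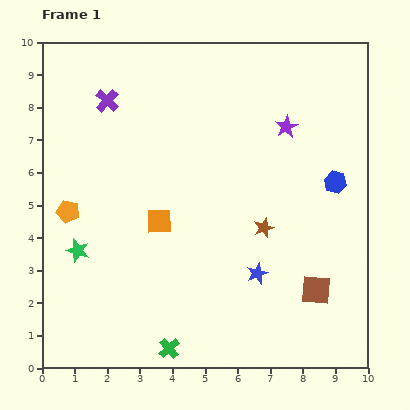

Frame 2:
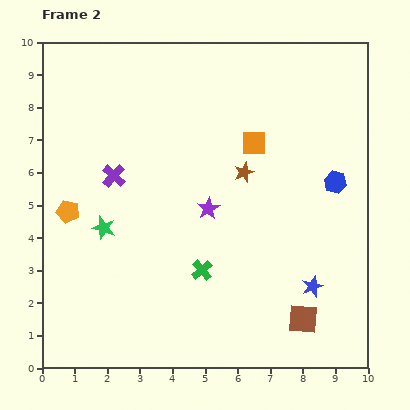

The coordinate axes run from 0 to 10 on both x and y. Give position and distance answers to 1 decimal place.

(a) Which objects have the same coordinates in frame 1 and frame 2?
the orange pentagon, the blue hexagon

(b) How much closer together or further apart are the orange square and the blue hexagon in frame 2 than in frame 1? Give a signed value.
-2.7

Distance in frame 1: 5.5. Distance in frame 2: 2.8.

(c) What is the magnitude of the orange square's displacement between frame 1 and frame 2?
3.8

The orange square moved from (3.6, 4.5) to (6.5, 6.9), a distance of √(2.9² + 2.4²) ≈ 3.8.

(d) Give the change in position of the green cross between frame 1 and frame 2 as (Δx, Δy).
(1.0, 2.4)

The green cross was at (3.9, 0.6) in frame 1 and (4.9, 3.0) in frame 2.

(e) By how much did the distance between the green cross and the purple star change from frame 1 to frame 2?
-5.8

Distance in frame 1: 7.7. Distance in frame 2: 1.9.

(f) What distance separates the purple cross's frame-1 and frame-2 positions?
2.3

The purple cross moved from (2.0, 8.2) to (2.2, 5.9), a distance of √(0.2² + 2.3²) ≈ 2.3.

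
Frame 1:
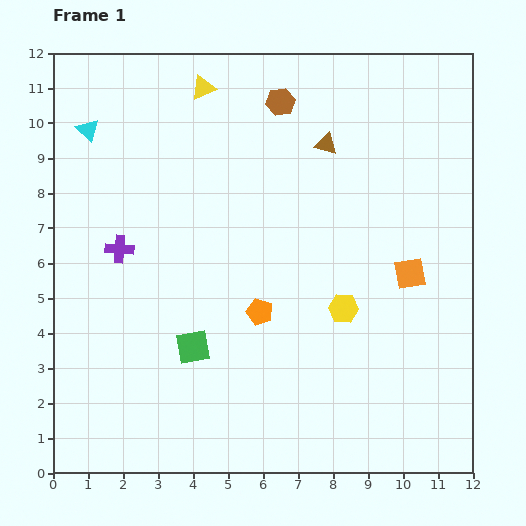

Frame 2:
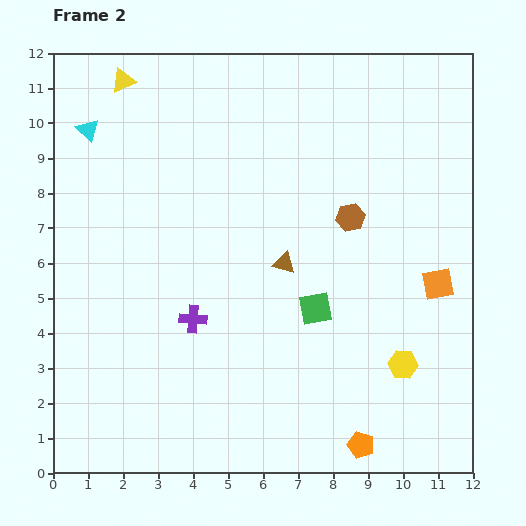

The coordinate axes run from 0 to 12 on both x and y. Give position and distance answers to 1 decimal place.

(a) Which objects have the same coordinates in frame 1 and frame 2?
the cyan triangle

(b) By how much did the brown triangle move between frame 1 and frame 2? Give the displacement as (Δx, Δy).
(-1.2, -3.4)

The brown triangle was at (7.8, 9.4) in frame 1 and (6.6, 6.0) in frame 2.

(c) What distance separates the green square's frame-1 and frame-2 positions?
3.7

The green square moved from (4.0, 3.6) to (7.5, 4.7), a distance of √(3.5² + 1.1²) ≈ 3.7.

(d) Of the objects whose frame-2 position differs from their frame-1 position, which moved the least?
the orange square

(moved 0.9)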